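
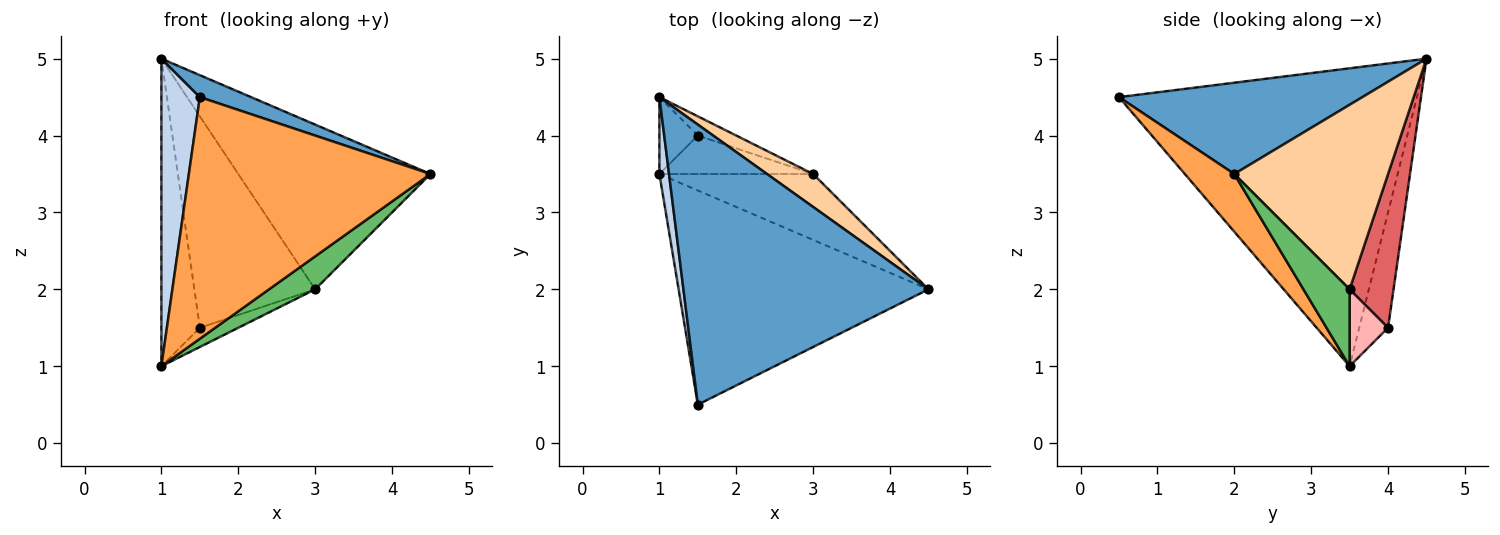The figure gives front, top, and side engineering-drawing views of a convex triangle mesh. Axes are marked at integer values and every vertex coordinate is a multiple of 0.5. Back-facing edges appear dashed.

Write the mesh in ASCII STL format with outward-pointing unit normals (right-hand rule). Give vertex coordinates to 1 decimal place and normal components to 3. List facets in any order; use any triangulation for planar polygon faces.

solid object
 facet normal 0.348 -0.073 0.935
  outer loop
   vertex 1.5 0.5 4.5
   vertex 4.5 2.0 3.5
   vertex 1.0 4.5 5.0
  endloop
 endfacet
 facet normal -0.991 -0.128 0.032
  outer loop
   vertex 1.0 3.5 1.0
   vertex 1.5 0.5 4.5
   vertex 1.0 4.5 5.0
  endloop
 endfacet
 facet normal 0.151 -0.740 -0.656
  outer loop
   vertex 1.0 3.5 1.0
   vertex 4.5 2.0 3.5
   vertex 1.5 0.5 4.5
  endloop
 endfacet
 facet normal 0.617 0.772 0.154
  outer loop
   vertex 3.0 3.5 2.0
   vertex 1.0 4.5 5.0
   vertex 4.5 2.0 3.5
  endloop
 endfacet
 facet normal 0.408 -0.408 -0.816
  outer loop
   vertex 3.0 3.5 2.0
   vertex 4.5 2.0 3.5
   vertex 1.0 3.5 1.0
  endloop
 endfacet
 facet normal -0.588 0.784 -0.196
  outer loop
   vertex 1.5 4.0 1.5
   vertex 1.0 3.5 1.0
   vertex 1.0 4.5 5.0
  endloop
 endfacet
 facet normal 0.341 0.936 -0.085
  outer loop
   vertex 1.5 4.0 1.5
   vertex 1.0 4.5 5.0
   vertex 3.0 3.5 2.0
  endloop
 endfacet
 facet normal 0.408 0.408 -0.816
  outer loop
   vertex 1.5 4.0 1.5
   vertex 3.0 3.5 2.0
   vertex 1.0 3.5 1.0
  endloop
 endfacet
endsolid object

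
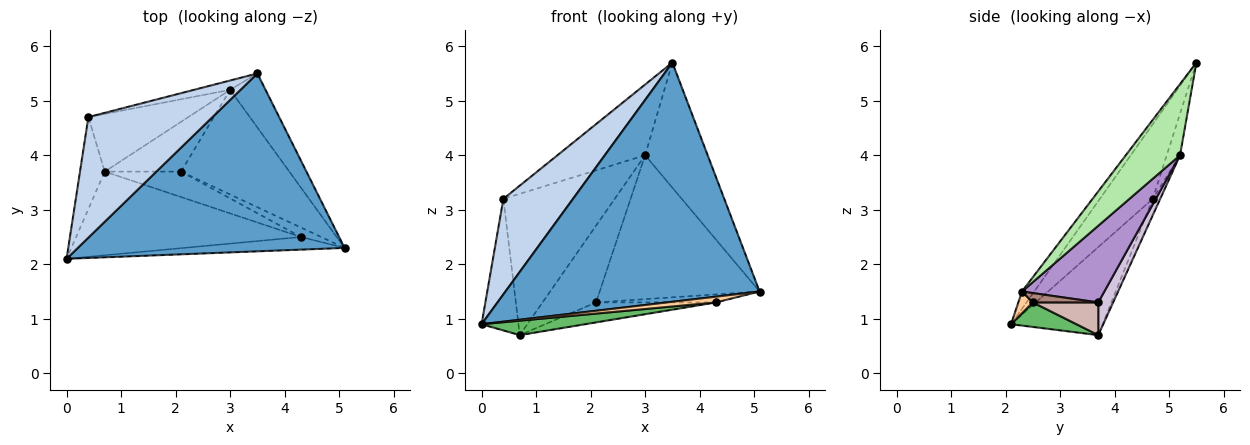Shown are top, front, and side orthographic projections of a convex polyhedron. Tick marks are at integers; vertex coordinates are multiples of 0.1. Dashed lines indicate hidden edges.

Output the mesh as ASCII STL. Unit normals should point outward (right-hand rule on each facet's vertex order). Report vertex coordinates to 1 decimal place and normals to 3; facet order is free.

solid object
 facet normal -0.039 -0.802 0.596
  outer loop
   vertex 3.5 5.5 5.7
   vertex 0.0 2.1 0.9
   vertex 5.1 2.3 1.5
  endloop
 endfacet
 facet normal -0.427 -0.561 0.709
  outer loop
   vertex 0.4 4.7 3.2
   vertex 0.0 2.1 0.9
   vertex 3.5 5.5 5.7
  endloop
 endfacet
 facet normal -0.898 0.361 -0.252
  outer loop
   vertex 0.4 4.7 3.2
   vertex 0.7 3.7 0.7
   vertex 0.0 2.1 0.9
  endloop
 endfacet
 facet normal 0.122 -0.413 -0.902
  outer loop
   vertex 4.3 2.5 1.3
   vertex 5.1 2.3 1.5
   vertex 0.0 2.1 0.9
  endloop
 endfacet
 facet normal 0.107 -0.169 -0.980
  outer loop
   vertex 4.3 2.5 1.3
   vertex 0.0 2.1 0.9
   vertex 0.7 3.7 0.7
  endloop
 endfacet
 facet normal 0.623 0.718 -0.310
  outer loop
   vertex 3.0 5.2 4.0
   vertex 3.5 5.5 5.7
   vertex 5.1 2.3 1.5
  endloop
 endfacet
 facet normal -0.149 0.980 -0.129
  outer loop
   vertex 3.0 5.2 4.0
   vertex 0.4 4.7 3.2
   vertex 3.5 5.5 5.7
  endloop
 endfacet
 facet normal -0.062 0.924 -0.377
  outer loop
   vertex 3.0 5.2 4.0
   vertex 0.7 3.7 0.7
   vertex 0.4 4.7 3.2
  endloop
 endfacet
 facet normal 0.385 0.747 -0.543
  outer loop
   vertex 2.1 3.7 1.3
   vertex 3.0 5.2 4.0
   vertex 5.1 2.3 1.5
  endloop
 endfacet
 facet normal 0.227 0.817 -0.530
  outer loop
   vertex 2.1 3.7 1.3
   vertex 0.7 3.7 0.7
   vertex 3.0 5.2 4.0
  endloop
 endfacet
 facet normal 0.332 0.609 -0.720
  outer loop
   vertex 2.1 3.7 1.3
   vertex 5.1 2.3 1.5
   vertex 4.3 2.5 1.3
  endloop
 endfacet
 facet normal 0.319 0.585 -0.745
  outer loop
   vertex 2.1 3.7 1.3
   vertex 4.3 2.5 1.3
   vertex 0.7 3.7 0.7
  endloop
 endfacet
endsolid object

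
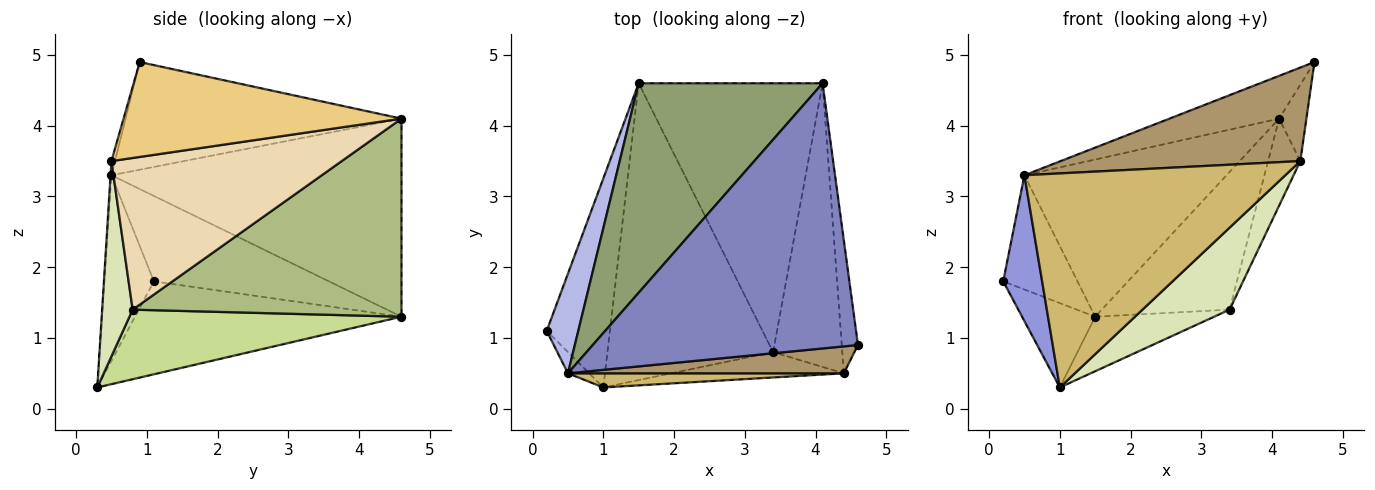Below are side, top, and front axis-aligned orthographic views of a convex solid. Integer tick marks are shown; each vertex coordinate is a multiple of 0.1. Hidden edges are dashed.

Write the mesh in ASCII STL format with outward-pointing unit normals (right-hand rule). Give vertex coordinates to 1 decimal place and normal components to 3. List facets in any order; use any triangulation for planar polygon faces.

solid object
 facet normal -0.807 0.221 -0.548
  outer loop
   vertex 1.5 4.6 1.3
   vertex 1.0 0.3 0.3
   vertex 0.2 1.1 1.8
  endloop
 endfacet
 facet normal -0.372 0.148 0.916
  outer loop
   vertex 0.5 0.5 3.3
   vertex 4.6 0.9 4.9
   vertex 4.1 4.6 4.1
  endloop
 endfacet
 facet normal -0.783 -0.615 -0.090
  outer loop
   vertex 0.5 0.5 3.3
   vertex 0.2 1.1 1.8
   vertex 1.0 0.3 0.3
  endloop
 endfacet
 facet normal -0.871 0.370 0.322
  outer loop
   vertex 0.5 0.5 3.3
   vertex 1.5 4.6 1.3
   vertex 0.2 1.1 1.8
  endloop
 endfacet
 facet normal -0.653 0.455 0.606
  outer loop
   vertex 0.5 0.5 3.3
   vertex 4.1 4.6 4.1
   vertex 1.5 4.6 1.3
  endloop
 endfacet
 facet normal 0.692 0.329 -0.643
  outer loop
   vertex 3.4 0.8 1.4
   vertex 1.5 4.6 1.3
   vertex 4.1 4.6 4.1
  endloop
 endfacet
 facet normal 0.382 0.167 -0.909
  outer loop
   vertex 3.4 0.8 1.4
   vertex 1.0 0.3 0.3
   vertex 1.5 4.6 1.3
  endloop
 endfacet
 facet normal 0.317 -0.906 -0.281
  outer loop
   vertex 4.4 0.5 3.5
   vertex 1.0 0.3 0.3
   vertex 3.4 0.8 1.4
  endloop
 endfacet
 facet normal -0.014 -0.961 0.277
  outer loop
   vertex 4.4 0.5 3.5
   vertex 4.6 0.9 4.9
   vertex 0.5 0.5 3.3
  endloop
 endfacet
 facet normal -0.003 -0.998 0.066
  outer loop
   vertex 4.4 0.5 3.5
   vertex 0.5 0.5 3.3
   vertex 1.0 0.3 0.3
  endloop
 endfacet
 facet normal 0.981 0.096 -0.168
  outer loop
   vertex 4.4 0.5 3.5
   vertex 4.1 4.6 4.1
   vertex 4.6 0.9 4.9
  endloop
 endfacet
 facet normal 0.903 0.126 -0.412
  outer loop
   vertex 4.4 0.5 3.5
   vertex 3.4 0.8 1.4
   vertex 4.1 4.6 4.1
  endloop
 endfacet
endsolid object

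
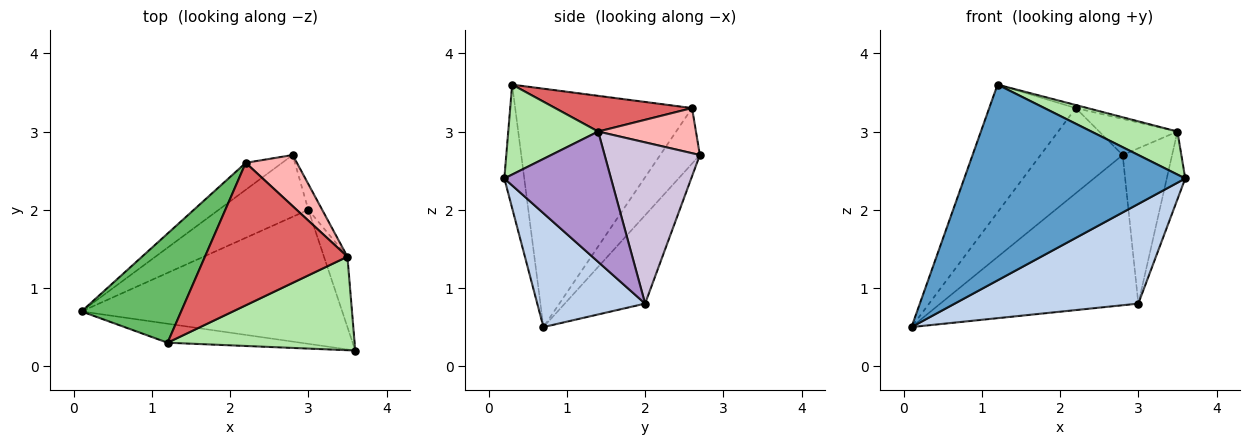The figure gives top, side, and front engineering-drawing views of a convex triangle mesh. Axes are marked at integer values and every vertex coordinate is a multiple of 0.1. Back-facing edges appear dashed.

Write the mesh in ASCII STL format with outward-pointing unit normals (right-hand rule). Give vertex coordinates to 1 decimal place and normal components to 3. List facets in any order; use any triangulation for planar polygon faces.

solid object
 facet normal -0.089 -0.991 -0.096
  outer loop
   vertex 1.2 0.3 3.6
   vertex 0.1 0.7 0.5
   vertex 3.6 0.2 2.4
  endloop
 endfacet
 facet normal 0.331 -0.563 -0.757
  outer loop
   vertex 3.0 2.0 0.8
   vertex 3.6 0.2 2.4
   vertex 0.1 0.7 0.5
  endloop
 endfacet
 facet normal -0.351 0.866 -0.356
  outer loop
   vertex 3.0 2.0 0.8
   vertex 0.1 0.7 0.5
   vertex 2.8 2.7 2.7
  endloop
 endfacet
 facet normal -0.418 0.866 -0.274
  outer loop
   vertex 2.2 2.6 3.3
   vertex 2.8 2.7 2.7
   vertex 0.1 0.7 0.5
  endloop
 endfacet
 facet normal -0.841 0.411 0.351
  outer loop
   vertex 2.2 2.6 3.3
   vertex 0.1 0.7 0.5
   vertex 1.2 0.3 3.6
  endloop
 endfacet
 facet normal 0.400 -0.383 0.833
  outer loop
   vertex 3.5 1.4 3.0
   vertex 1.2 0.3 3.6
   vertex 3.6 0.2 2.4
  endloop
 endfacet
 facet normal 0.243 0.021 0.970
  outer loop
   vertex 3.5 1.4 3.0
   vertex 2.2 2.6 3.3
   vertex 1.2 0.3 3.6
  endloop
 endfacet
 facet normal 0.585 0.468 0.663
  outer loop
   vertex 3.5 1.4 3.0
   vertex 2.8 2.7 2.7
   vertex 2.2 2.6 3.3
  endloop
 endfacet
 facet normal 0.970 0.168 -0.175
  outer loop
   vertex 3.5 1.4 3.0
   vertex 3.6 0.2 2.4
   vertex 3.0 2.0 0.8
  endloop
 endfacet
 facet normal 0.885 0.459 -0.076
  outer loop
   vertex 3.5 1.4 3.0
   vertex 3.0 2.0 0.8
   vertex 2.8 2.7 2.7
  endloop
 endfacet
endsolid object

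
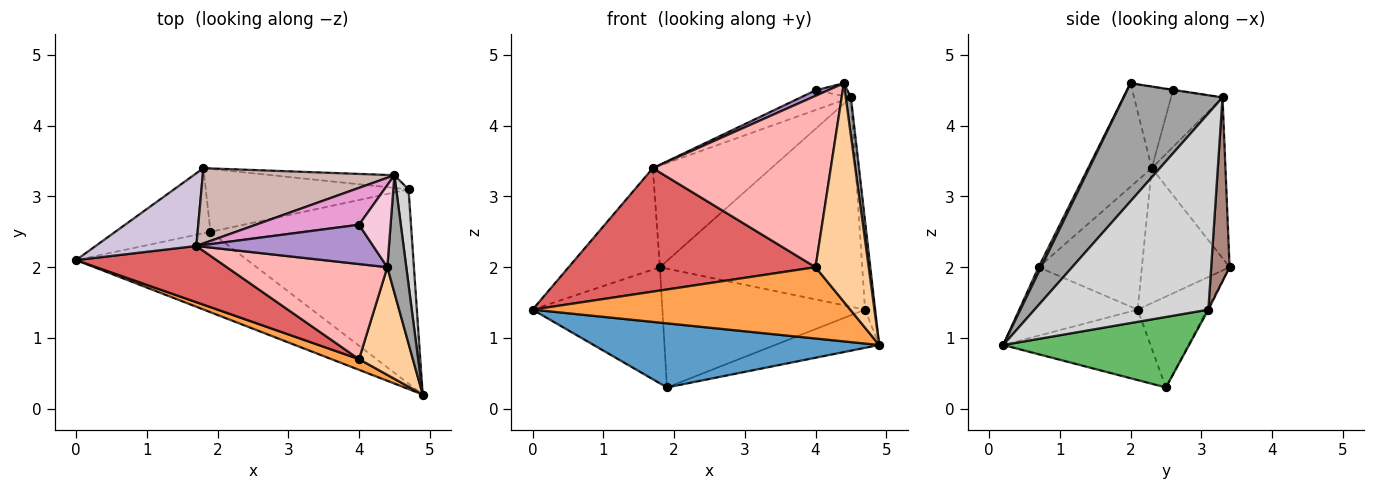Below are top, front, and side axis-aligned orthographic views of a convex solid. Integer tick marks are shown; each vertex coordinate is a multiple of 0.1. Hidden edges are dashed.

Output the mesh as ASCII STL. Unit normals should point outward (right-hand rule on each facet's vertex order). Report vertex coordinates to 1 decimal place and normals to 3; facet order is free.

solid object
 facet normal -0.306 -0.593 -0.744
  outer loop
   vertex 1.9 2.5 0.3
   vertex 4.9 0.2 0.9
   vertex 0.0 2.1 1.4
  endloop
 endfacet
 facet normal -0.423 0.790 -0.443
  outer loop
   vertex 1.9 2.5 0.3
   vertex 0.0 2.1 1.4
   vertex 1.8 3.4 2.0
  endloop
 endfacet
 facet normal -0.346 -0.928 0.139
  outer loop
   vertex 4.0 0.7 2.0
   vertex 0.0 2.1 1.4
   vertex 4.9 0.2 0.9
  endloop
 endfacet
 facet normal 0.042 -0.896 0.442
  outer loop
   vertex 4.0 0.7 2.0
   vertex 4.9 0.2 0.9
   vertex 4.4 2.0 4.6
  endloop
 endfacet
 facet normal 0.325 0.182 -0.928
  outer loop
   vertex 4.7 3.1 1.4
   vertex 4.9 0.2 0.9
   vertex 1.9 2.5 0.3
  endloop
 endfacet
 facet normal -0.005 0.884 -0.468
  outer loop
   vertex 4.7 3.1 1.4
   vertex 1.9 2.5 0.3
   vertex 1.8 3.4 2.0
  endloop
 endfacet
 facet normal -0.356 -0.850 0.387
  outer loop
   vertex 1.7 2.3 3.4
   vertex 0.0 2.1 1.4
   vertex 4.0 0.7 2.0
  endloop
 endfacet
 facet normal -0.299 -0.834 0.463
  outer loop
   vertex 1.7 2.3 3.4
   vertex 4.0 0.7 2.0
   vertex 4.4 2.0 4.6
  endloop
 endfacet
 facet normal -0.415 -0.126 0.901
  outer loop
   vertex 1.7 2.3 3.4
   vertex 4.4 2.0 4.6
   vertex 4.0 2.6 4.5
  endloop
 endfacet
 facet normal -0.616 0.640 0.459
  outer loop
   vertex 1.7 2.3 3.4
   vertex 1.8 3.4 2.0
   vertex 0.0 2.1 1.4
  endloop
 endfacet
 facet normal 0.090 0.994 -0.060
  outer loop
   vertex 4.5 3.3 4.4
   vertex 4.7 3.1 1.4
   vertex 1.8 3.4 2.0
  endloop
 endfacet
 facet normal -0.447 0.719 0.533
  outer loop
   vertex 4.5 3.3 4.4
   vertex 1.8 3.4 2.0
   vertex 1.7 2.3 3.4
  endloop
 endfacet
 facet normal -0.435 0.424 0.794
  outer loop
   vertex 4.5 3.3 4.4
   vertex 1.7 2.3 3.4
   vertex 4.0 2.6 4.5
  endloop
 endfacet
 facet normal -0.017 0.153 0.988
  outer loop
   vertex 4.5 3.3 4.4
   vertex 4.0 2.6 4.5
   vertex 4.4 2.0 4.6
  endloop
 endfacet
 facet normal 0.986 -0.051 0.158
  outer loop
   vertex 4.5 3.3 4.4
   vertex 4.4 2.0 4.6
   vertex 4.9 0.2 0.9
  endloop
 endfacet
 facet normal 0.996 0.058 0.063
  outer loop
   vertex 4.5 3.3 4.4
   vertex 4.9 0.2 0.9
   vertex 4.7 3.1 1.4
  endloop
 endfacet
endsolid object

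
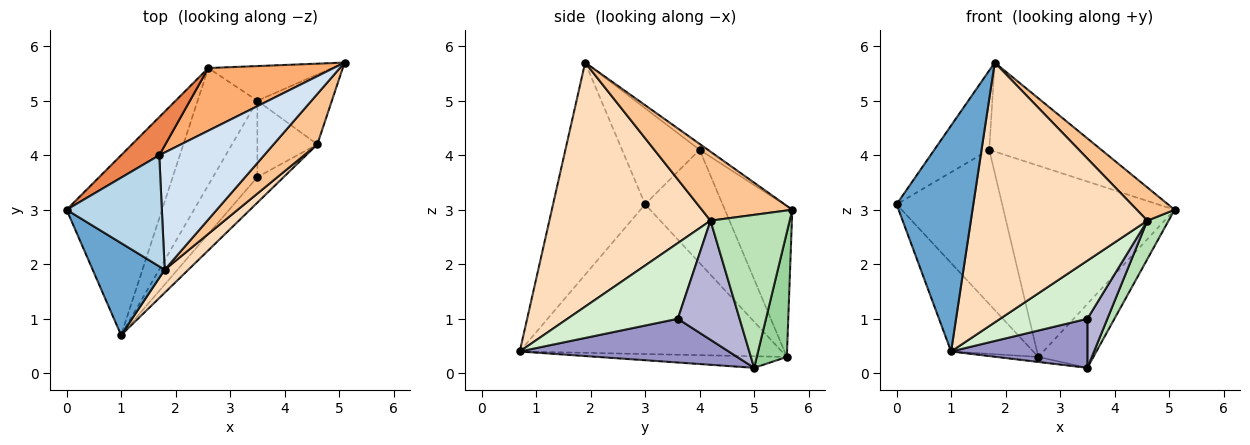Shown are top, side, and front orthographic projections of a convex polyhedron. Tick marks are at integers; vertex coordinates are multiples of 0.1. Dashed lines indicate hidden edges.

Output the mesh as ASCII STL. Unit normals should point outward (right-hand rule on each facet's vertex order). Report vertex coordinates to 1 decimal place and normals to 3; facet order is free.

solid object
 facet normal -0.743 -0.620 0.252
  outer loop
   vertex 1.8 1.9 5.7
   vertex 0.0 3.0 3.1
   vertex 1.0 0.7 0.4
  endloop
 endfacet
 facet normal -0.815 0.256 -0.520
  outer loop
   vertex 2.6 5.6 0.3
   vertex 1.0 0.7 0.4
   vertex 0.0 3.0 3.1
  endloop
 endfacet
 facet normal -0.634 0.449 0.629
  outer loop
   vertex 1.7 4.0 4.1
   vertex 0.0 3.0 3.1
   vertex 1.8 1.9 5.7
  endloop
 endfacet
 facet normal -0.045 0.604 0.796
  outer loop
   vertex 1.7 4.0 4.1
   vertex 1.8 1.9 5.7
   vertex 5.1 5.7 3.0
  endloop
 endfacet
 facet normal -0.580 0.791 0.196
  outer loop
   vertex 1.7 4.0 4.1
   vertex 2.6 5.6 0.3
   vertex 0.0 3.0 3.1
  endloop
 endfacet
 facet normal -0.351 0.890 0.292
  outer loop
   vertex 1.7 4.0 4.1
   vertex 5.1 5.7 3.0
   vertex 2.6 5.6 0.3
  endloop
 endfacet
 facet normal 0.796 -0.333 0.505
  outer loop
   vertex 4.6 4.2 2.8
   vertex 5.1 5.7 3.0
   vertex 1.8 1.9 5.7
  endloop
 endfacet
 facet normal 0.673 -0.737 0.065
  outer loop
   vertex 4.6 4.2 2.8
   vertex 1.8 1.9 5.7
   vertex 1.0 0.7 0.4
  endloop
 endfacet
 facet normal -0.190 0.042 -0.981
  outer loop
   vertex 3.5 5.0 0.1
   vertex 1.0 0.7 0.4
   vertex 2.6 5.6 0.3
  endloop
 endfacet
 facet normal 0.433 0.792 -0.430
  outer loop
   vertex 3.5 5.0 0.1
   vertex 2.6 5.6 0.3
   vertex 5.1 5.7 3.0
  endloop
 endfacet
 facet normal 0.874 -0.235 -0.426
  outer loop
   vertex 3.5 5.0 0.1
   vertex 5.1 5.7 3.0
   vertex 4.6 4.2 2.8
  endloop
 endfacet
 facet normal 0.757 -0.598 -0.263
  outer loop
   vertex 3.5 3.6 1.0
   vertex 4.6 4.2 2.8
   vertex 1.0 0.7 0.4
  endloop
 endfacet
 facet normal 0.638 -0.416 -0.648
  outer loop
   vertex 3.5 3.6 1.0
   vertex 1.0 0.7 0.4
   vertex 3.5 5.0 0.1
  endloop
 endfacet
 facet normal 0.858 -0.278 -0.432
  outer loop
   vertex 3.5 3.6 1.0
   vertex 3.5 5.0 0.1
   vertex 4.6 4.2 2.8
  endloop
 endfacet
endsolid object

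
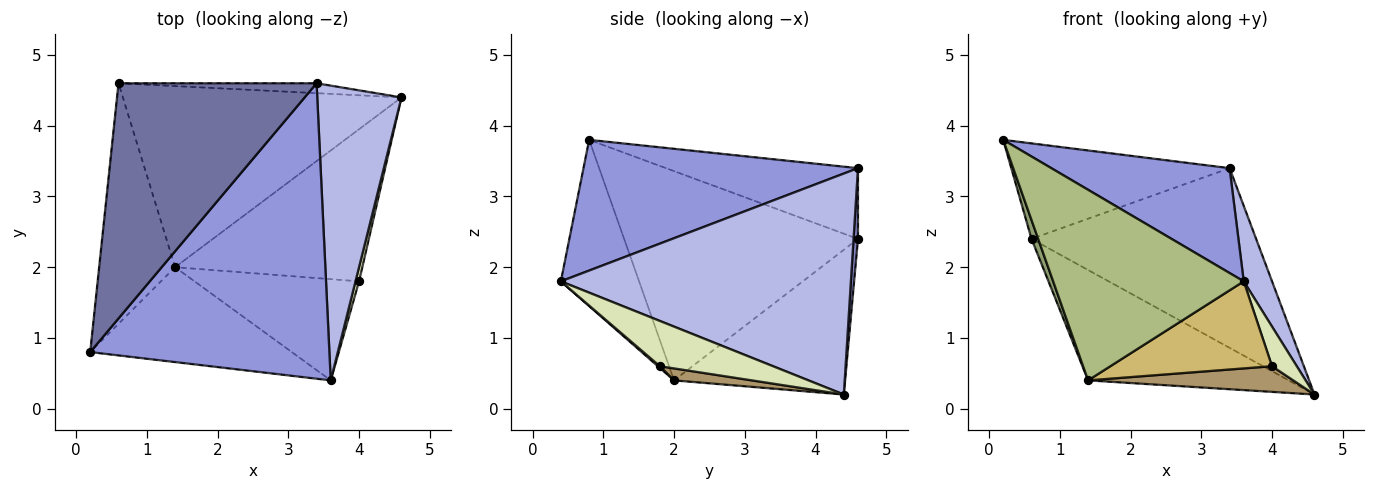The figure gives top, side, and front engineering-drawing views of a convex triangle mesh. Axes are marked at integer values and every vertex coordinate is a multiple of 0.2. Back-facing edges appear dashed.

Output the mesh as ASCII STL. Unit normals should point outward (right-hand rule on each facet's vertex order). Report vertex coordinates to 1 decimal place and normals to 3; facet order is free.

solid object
 facet normal -0.314 0.357 0.880
  outer loop
   vertex 3.4 4.6 3.4
   vertex 0.6 4.6 2.4
   vertex 0.2 0.8 3.8
  endloop
 endfacet
 facet normal 0.020 0.998 -0.055
  outer loop
   vertex 3.4 4.6 3.4
   vertex 4.6 4.4 0.2
   vertex 0.6 4.6 2.4
  endloop
 endfacet
 facet normal 0.458 -0.297 0.838
  outer loop
   vertex 3.4 4.6 3.4
   vertex 0.2 0.8 3.8
   vertex 3.6 0.4 1.8
  endloop
 endfacet
 facet normal 0.931 -0.091 0.355
  outer loop
   vertex 3.4 4.6 3.4
   vertex 3.6 0.4 1.8
   vertex 4.6 4.4 0.2
  endloop
 endfacet
 facet normal -0.940 -0.027 -0.341
  outer loop
   vertex 1.4 2.0 0.4
   vertex 0.2 0.8 3.8
   vertex 0.6 4.6 2.4
  endloop
 endfacet
 facet normal -0.345 -0.840 -0.418
  outer loop
   vertex 1.4 2.0 0.4
   vertex 3.6 0.4 1.8
   vertex 0.2 0.8 3.8
  endloop
 endfacet
 facet normal -0.406 0.476 -0.781
  outer loop
   vertex 1.4 2.0 0.4
   vertex 0.6 4.6 2.4
   vertex 4.6 4.4 0.2
  endloop
 endfacet
 facet normal 0.974 -0.213 0.076
  outer loop
   vertex 4.0 1.8 0.6
   vertex 4.6 4.4 0.2
   vertex 3.6 0.4 1.8
  endloop
 endfacet
 facet normal 0.063 -0.166 -0.984
  outer loop
   vertex 4.0 1.8 0.6
   vertex 1.4 2.0 0.4
   vertex 4.6 4.4 0.2
  endloop
 endfacet
 facet normal 0.008 -0.652 -0.758
  outer loop
   vertex 4.0 1.8 0.6
   vertex 3.6 0.4 1.8
   vertex 1.4 2.0 0.4
  endloop
 endfacet
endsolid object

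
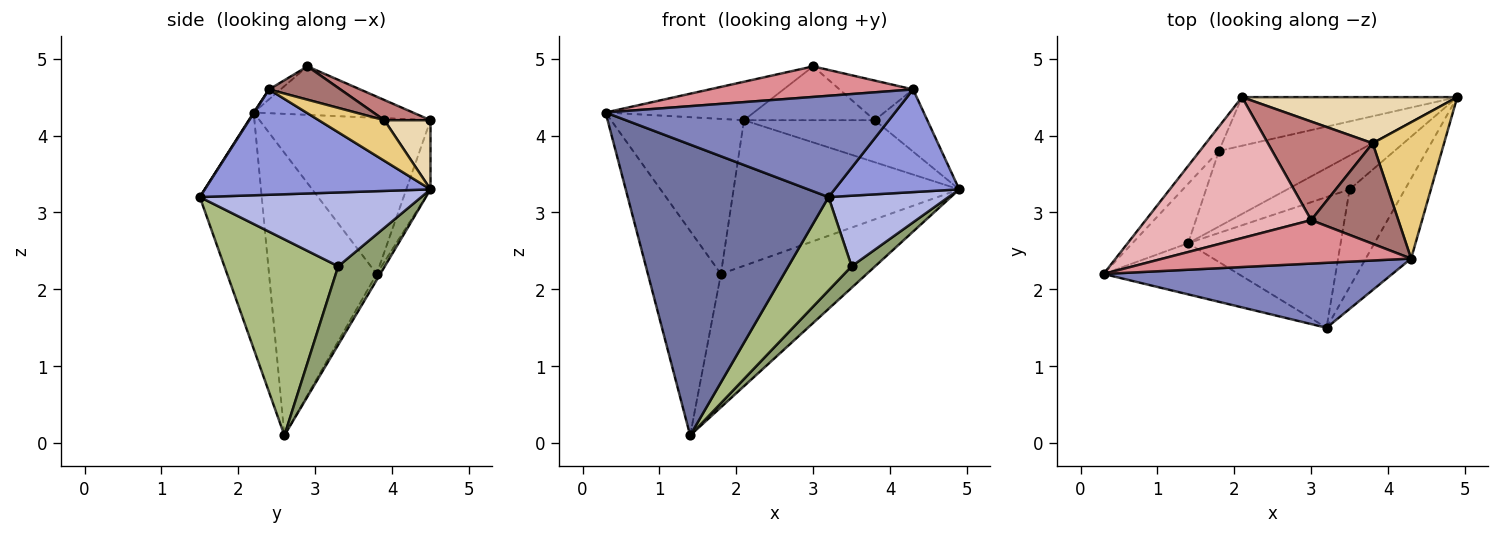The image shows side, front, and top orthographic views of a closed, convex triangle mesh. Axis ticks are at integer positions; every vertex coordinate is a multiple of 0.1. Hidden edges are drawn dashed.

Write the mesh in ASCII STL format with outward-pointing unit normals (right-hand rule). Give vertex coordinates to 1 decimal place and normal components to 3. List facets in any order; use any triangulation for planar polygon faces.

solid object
 facet normal -0.290 -0.942 -0.166
  outer loop
   vertex 1.4 2.6 0.1
   vertex 3.2 1.5 3.2
   vertex 0.3 2.2 4.3
  endloop
 endfacet
 facet normal 0.002 -0.842 0.540
  outer loop
   vertex 4.3 2.4 4.6
   vertex 0.3 2.2 4.3
   vertex 3.2 1.5 3.2
  endloop
 endfacet
 facet normal 0.819 -0.452 -0.353
  outer loop
   vertex 4.3 2.4 4.6
   vertex 3.2 1.5 3.2
   vertex 4.9 4.5 3.3
  endloop
 endfacet
 facet normal 0.734 -0.398 -0.551
  outer loop
   vertex 3.5 3.3 2.3
   vertex 4.9 4.5 3.3
   vertex 3.2 1.5 3.2
  endloop
 endfacet
 facet normal 0.728 -0.368 -0.578
  outer loop
   vertex 3.5 3.3 2.3
   vertex 1.4 2.6 0.1
   vertex 4.9 4.5 3.3
  endloop
 endfacet
 facet normal 0.723 -0.402 -0.562
  outer loop
   vertex 3.5 3.3 2.3
   vertex 3.2 1.5 3.2
   vertex 1.4 2.6 0.1
  endloop
 endfacet
 facet normal -0.021 0.870 -0.493
  outer loop
   vertex 1.8 3.8 2.2
   vertex 4.9 4.5 3.3
   vertex 1.4 2.6 0.1
  endloop
 endfacet
 facet normal -0.101 0.944 -0.315
  outer loop
   vertex 1.8 3.8 2.2
   vertex 2.1 4.5 4.2
   vertex 4.9 4.5 3.3
  endloop
 endfacet
 facet normal -0.817 0.554 -0.161
  outer loop
   vertex 1.8 3.8 2.2
   vertex 1.4 2.6 0.1
   vertex 0.3 2.2 4.3
  endloop
 endfacet
 facet normal -0.786 0.611 -0.096
  outer loop
   vertex 1.8 3.8 2.2
   vertex 0.3 2.2 4.3
   vertex 2.1 4.5 4.2
  endloop
 endfacet
 facet normal 0.460 0.369 0.808
  outer loop
   vertex 3.8 3.9 4.2
   vertex 4.3 2.4 4.6
   vertex 4.9 4.5 3.3
  endloop
 endfacet
 facet normal 0.231 0.655 0.719
  outer loop
   vertex 3.8 3.9 4.2
   vertex 4.9 4.5 3.3
   vertex 2.1 4.5 4.2
  endloop
 endfacet
 facet normal 0.335 0.345 0.877
  outer loop
   vertex 3.0 2.9 4.9
   vertex 4.3 2.4 4.6
   vertex 3.8 3.9 4.2
  endloop
 endfacet
 facet normal 0.167 0.472 0.865
  outer loop
   vertex 3.0 2.9 4.9
   vertex 3.8 3.9 4.2
   vertex 2.1 4.5 4.2
  endloop
 endfacet
 facet normal -0.033 -0.575 0.817
  outer loop
   vertex 3.0 2.9 4.9
   vertex 0.3 2.2 4.3
   vertex 4.3 2.4 4.6
  endloop
 endfacet
 facet normal -0.272 0.253 0.928
  outer loop
   vertex 3.0 2.9 4.9
   vertex 2.1 4.5 4.2
   vertex 0.3 2.2 4.3
  endloop
 endfacet
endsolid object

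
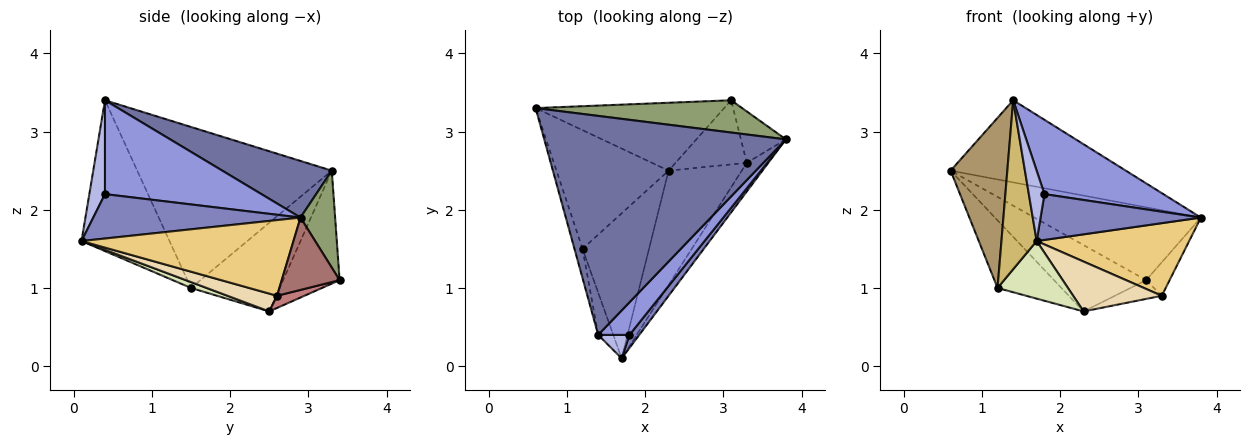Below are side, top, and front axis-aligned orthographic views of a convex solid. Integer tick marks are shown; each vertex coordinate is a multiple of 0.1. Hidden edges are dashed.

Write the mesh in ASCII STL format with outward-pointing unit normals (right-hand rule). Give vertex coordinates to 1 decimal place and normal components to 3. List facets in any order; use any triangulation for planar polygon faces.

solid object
 facet normal 0.214 0.343 0.915
  outer loop
   vertex 1.4 0.4 3.4
   vertex 3.8 2.9 1.9
   vertex 0.6 3.3 2.5
  endloop
 endfacet
 facet normal 0.779 -0.603 0.172
  outer loop
   vertex 1.8 0.4 2.2
   vertex 1.7 0.1 1.6
   vertex 3.8 2.9 1.9
  endloop
 endfacet
 facet normal 0.770 -0.585 0.257
  outer loop
   vertex 1.8 0.4 2.2
   vertex 3.8 2.9 1.9
   vertex 1.4 0.4 3.4
  endloop
 endfacet
 facet normal 0.688 -0.688 0.229
  outer loop
   vertex 1.8 0.4 2.2
   vertex 1.4 0.4 3.4
   vertex 1.7 0.1 1.6
  endloop
 endfacet
 facet normal 0.187 0.898 0.398
  outer loop
   vertex 3.1 3.4 1.1
   vertex 0.6 3.3 2.5
   vertex 3.8 2.9 1.9
  endloop
 endfacet
 facet normal -0.394 0.642 -0.657
  outer loop
   vertex 3.1 3.4 1.1
   vertex 2.3 2.5 0.7
   vertex 0.6 3.3 2.5
  endloop
 endfacet
 facet normal -0.566 0.408 -0.716
  outer loop
   vertex 1.2 1.5 1.0
   vertex 0.6 3.3 2.5
   vertex 2.3 2.5 0.7
  endloop
 endfacet
 facet normal 0.082 -0.368 -0.926
  outer loop
   vertex 1.2 1.5 1.0
   vertex 2.3 2.5 0.7
   vertex 1.7 0.1 1.6
  endloop
 endfacet
 facet normal -0.959 -0.279 -0.048
  outer loop
   vertex 1.2 1.5 1.0
   vertex 1.4 0.4 3.4
   vertex 0.6 3.3 2.5
  endloop
 endfacet
 facet normal -0.925 -0.370 -0.092
  outer loop
   vertex 1.2 1.5 1.0
   vertex 1.7 0.1 1.6
   vertex 1.4 0.4 3.4
  endloop
 endfacet
 facet normal 0.791 -0.569 -0.225
  outer loop
   vertex 3.3 2.6 0.9
   vertex 3.8 2.9 1.9
   vertex 1.7 0.1 1.6
  endloop
 endfacet
 facet normal 0.218 -0.390 -0.895
  outer loop
   vertex 3.3 2.6 0.9
   vertex 1.7 0.1 1.6
   vertex 2.3 2.5 0.7
  endloop
 endfacet
 facet normal 0.803 0.326 -0.499
  outer loop
   vertex 3.3 2.6 0.9
   vertex 3.1 3.4 1.1
   vertex 3.8 2.9 1.9
  endloop
 endfacet
 facet normal 0.162 0.277 -0.947
  outer loop
   vertex 3.3 2.6 0.9
   vertex 2.3 2.5 0.7
   vertex 3.1 3.4 1.1
  endloop
 endfacet
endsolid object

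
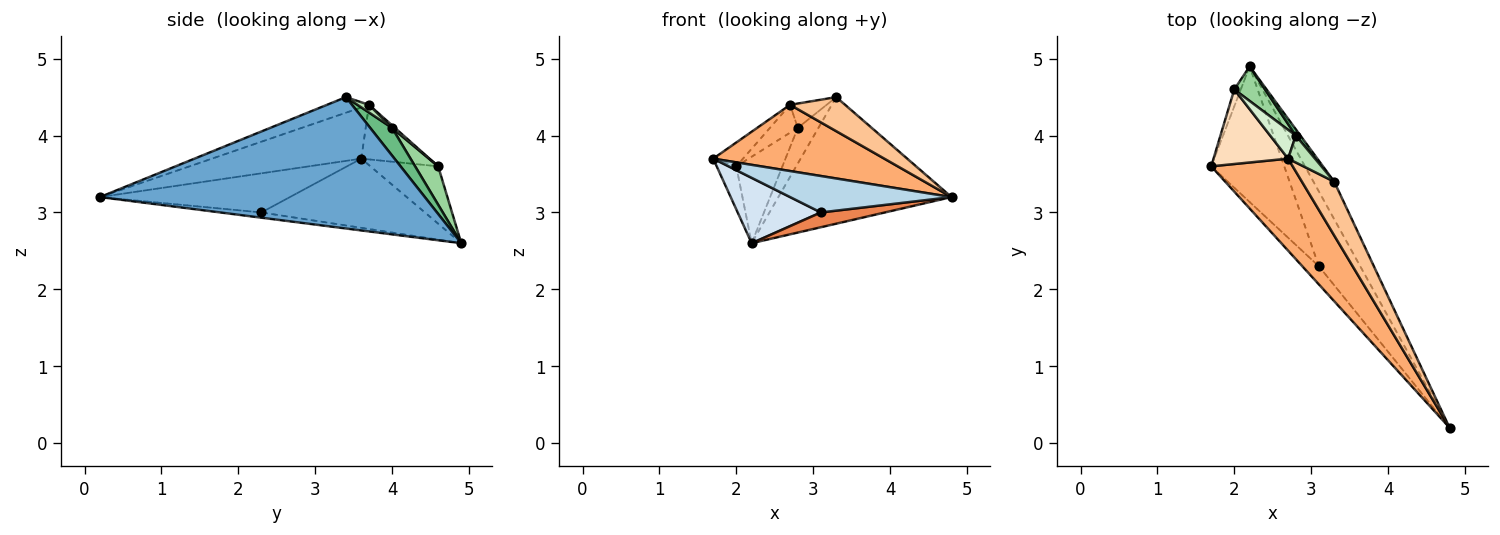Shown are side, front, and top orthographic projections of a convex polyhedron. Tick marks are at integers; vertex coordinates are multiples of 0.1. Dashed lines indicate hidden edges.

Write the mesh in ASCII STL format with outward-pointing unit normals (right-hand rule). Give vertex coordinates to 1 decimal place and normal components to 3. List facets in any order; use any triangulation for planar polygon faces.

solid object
 facet normal 0.874 0.466 -0.138
  outer loop
   vertex 3.3 3.4 4.5
   vertex 4.8 0.2 3.2
   vertex 2.2 4.9 2.6
  endloop
 endfacet
 facet normal -0.955 0.276 -0.108
  outer loop
   vertex 2.0 4.6 3.6
   vertex 2.2 4.9 2.6
   vertex 1.7 3.6 3.7
  endloop
 endfacet
 facet normal -0.725 -0.616 -0.306
  outer loop
   vertex 3.1 2.3 3.0
   vertex 4.8 0.2 3.2
   vertex 1.7 3.6 3.7
  endloop
 endfacet
 facet normal -0.649 -0.330 -0.685
  outer loop
   vertex 3.1 2.3 3.0
   vertex 1.7 3.6 3.7
   vertex 2.2 4.9 2.6
  endloop
 endfacet
 facet normal -0.123 -0.192 -0.974
  outer loop
   vertex 3.1 2.3 3.0
   vertex 2.2 4.9 2.6
   vertex 4.8 0.2 3.2
  endloop
 endfacet
 facet normal -0.454 -0.520 0.723
  outer loop
   vertex 2.7 3.7 4.4
   vertex 1.7 3.6 3.7
   vertex 4.8 0.2 3.2
  endloop
 endfacet
 facet normal -0.378 -0.495 0.782
  outer loop
   vertex 2.7 3.7 4.4
   vertex 4.8 0.2 3.2
   vertex 3.3 3.4 4.5
  endloop
 endfacet
 facet normal -0.572 0.250 0.781
  outer loop
   vertex 2.7 3.7 4.4
   vertex 2.0 4.6 3.6
   vertex 1.7 3.6 3.7
  endloop
 endfacet
 facet normal 0.722 0.682 0.120
  outer loop
   vertex 2.8 4.0 4.1
   vertex 3.3 3.4 4.5
   vertex 2.2 4.9 2.6
  endloop
 endfacet
 facet normal 0.421 0.842 0.337
  outer loop
   vertex 2.8 4.0 4.1
   vertex 2.2 4.9 2.6
   vertex 2.0 4.6 3.6
  endloop
 endfacet
 facet normal 0.207 0.656 0.725
  outer loop
   vertex 2.8 4.0 4.1
   vertex 2.7 3.7 4.4
   vertex 3.3 3.4 4.5
  endloop
 endfacet
 facet normal 0.072 0.693 0.717
  outer loop
   vertex 2.8 4.0 4.1
   vertex 2.0 4.6 3.6
   vertex 2.7 3.7 4.4
  endloop
 endfacet
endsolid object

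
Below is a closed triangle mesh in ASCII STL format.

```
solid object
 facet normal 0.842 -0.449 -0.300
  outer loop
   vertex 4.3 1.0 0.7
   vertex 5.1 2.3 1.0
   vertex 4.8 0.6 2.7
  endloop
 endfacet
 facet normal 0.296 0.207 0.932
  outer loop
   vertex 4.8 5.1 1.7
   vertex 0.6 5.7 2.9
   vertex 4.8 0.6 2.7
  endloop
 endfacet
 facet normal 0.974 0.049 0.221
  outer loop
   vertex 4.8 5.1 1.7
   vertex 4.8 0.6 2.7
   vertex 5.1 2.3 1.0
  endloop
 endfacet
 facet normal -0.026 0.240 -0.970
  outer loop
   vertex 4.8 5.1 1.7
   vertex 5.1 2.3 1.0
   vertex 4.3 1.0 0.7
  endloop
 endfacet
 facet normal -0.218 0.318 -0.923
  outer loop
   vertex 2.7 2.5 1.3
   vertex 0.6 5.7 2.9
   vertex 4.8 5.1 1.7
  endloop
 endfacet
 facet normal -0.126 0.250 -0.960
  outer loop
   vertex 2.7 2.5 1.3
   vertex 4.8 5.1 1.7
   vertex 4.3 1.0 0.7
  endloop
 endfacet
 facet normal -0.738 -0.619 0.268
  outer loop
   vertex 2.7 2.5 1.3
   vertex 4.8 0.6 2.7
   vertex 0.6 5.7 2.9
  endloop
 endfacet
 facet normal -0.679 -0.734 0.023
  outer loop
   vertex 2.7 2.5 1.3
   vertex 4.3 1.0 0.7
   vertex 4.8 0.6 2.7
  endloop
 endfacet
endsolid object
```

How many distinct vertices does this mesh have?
6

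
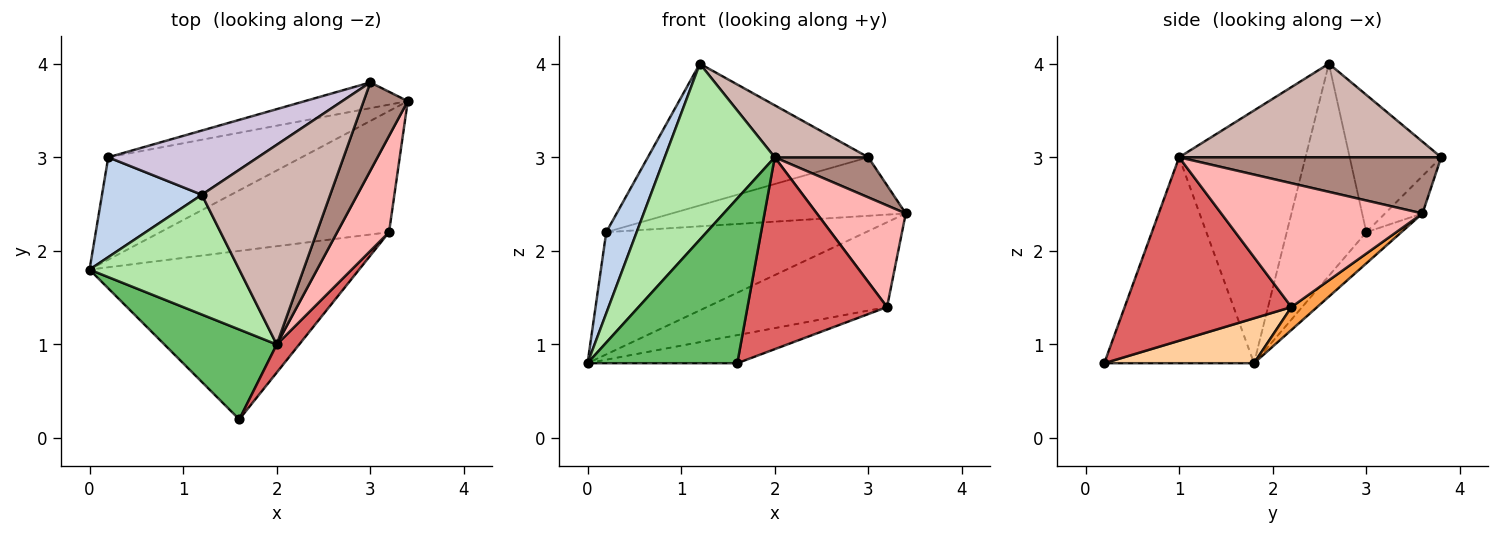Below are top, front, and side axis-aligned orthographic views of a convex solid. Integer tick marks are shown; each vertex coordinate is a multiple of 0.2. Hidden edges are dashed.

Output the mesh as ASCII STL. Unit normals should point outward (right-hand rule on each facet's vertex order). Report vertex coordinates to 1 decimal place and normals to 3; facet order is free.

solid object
 facet normal -0.103 0.762 -0.639
  outer loop
   vertex 0.2 3.0 2.2
   vertex 3.4 3.6 2.4
   vertex 0.0 1.8 0.8
  endloop
 endfacet
 facet normal -0.855 -0.327 0.402
  outer loop
   vertex 0.2 3.0 2.2
   vertex 0.0 1.8 0.8
   vertex 1.2 2.6 4.0
  endloop
 endfacet
 facet normal 0.082 0.572 -0.816
  outer loop
   vertex 3.2 2.2 1.4
   vertex 0.0 1.8 0.8
   vertex 3.4 3.6 2.4
  endloop
 endfacet
 facet normal 0.162 0.162 -0.973
  outer loop
   vertex 3.2 2.2 1.4
   vertex 1.6 0.2 0.8
   vertex 0.0 1.8 0.8
  endloop
 endfacet
 facet normal -0.660 -0.660 0.360
  outer loop
   vertex 2.0 1.0 3.0
   vertex 0.0 1.8 0.8
   vertex 1.6 0.2 0.8
  endloop
 endfacet
 facet normal -0.689 -0.599 0.408
  outer loop
   vertex 2.0 1.0 3.0
   vertex 1.2 2.6 4.0
   vertex 0.0 1.8 0.8
  endloop
 endfacet
 facet normal 0.764 -0.639 0.093
  outer loop
   vertex 2.0 1.0 3.0
   vertex 1.6 0.2 0.8
   vertex 3.2 2.2 1.4
  endloop
 endfacet
 facet normal 0.854 -0.377 0.358
  outer loop
   vertex 2.0 1.0 3.0
   vertex 3.2 2.2 1.4
   vertex 3.4 3.6 2.4
  endloop
 endfacet
 facet normal -0.145 0.906 -0.398
  outer loop
   vertex 3.0 3.8 3.0
   vertex 3.4 3.6 2.4
   vertex 0.2 3.0 2.2
  endloop
 endfacet
 facet normal -0.354 0.852 0.386
  outer loop
   vertex 3.0 3.8 3.0
   vertex 0.2 3.0 2.2
   vertex 1.2 2.6 4.0
  endloop
 endfacet
 facet normal 0.757 -0.270 0.595
  outer loop
   vertex 3.0 3.8 3.0
   vertex 2.0 1.0 3.0
   vertex 3.4 3.6 2.4
  endloop
 endfacet
 facet normal 0.577 -0.206 0.791
  outer loop
   vertex 3.0 3.8 3.0
   vertex 1.2 2.6 4.0
   vertex 2.0 1.0 3.0
  endloop
 endfacet
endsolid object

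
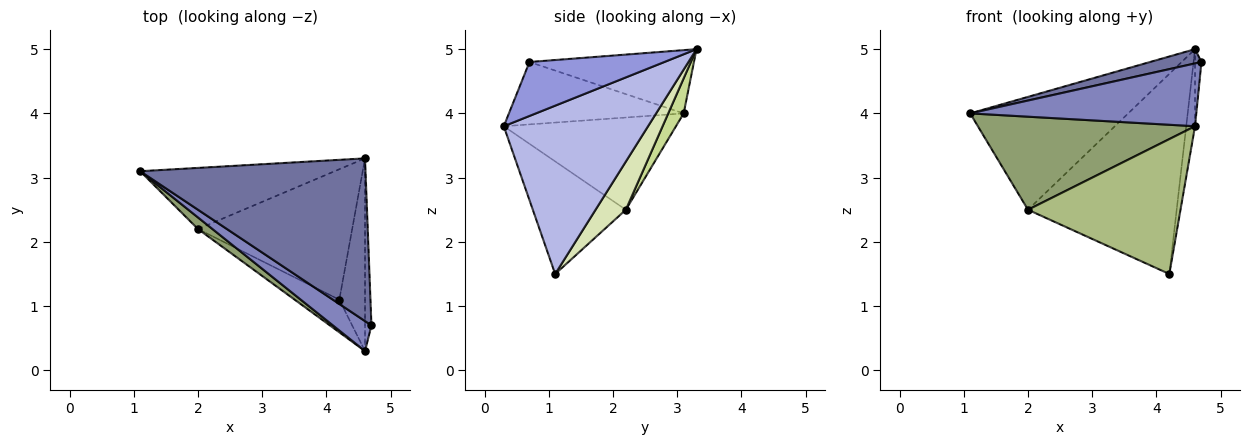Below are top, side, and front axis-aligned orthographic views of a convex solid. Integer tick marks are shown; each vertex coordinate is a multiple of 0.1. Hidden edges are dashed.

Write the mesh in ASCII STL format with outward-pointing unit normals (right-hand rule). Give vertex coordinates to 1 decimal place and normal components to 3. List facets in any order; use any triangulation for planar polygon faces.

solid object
 facet normal -0.269 -0.084 0.959
  outer loop
   vertex 4.6 3.3 5.0
   vertex 1.1 3.1 4.0
   vertex 4.7 0.7 4.8
  endloop
 endfacet
 facet normal -0.572 -0.740 0.353
  outer loop
   vertex 4.6 0.3 3.8
   vertex 4.7 0.7 4.8
   vertex 1.1 3.1 4.0
  endloop
 endfacet
 facet normal 0.992 0.047 -0.118
  outer loop
   vertex 4.6 0.3 3.8
   vertex 4.6 3.3 5.0
   vertex 4.7 0.7 4.8
  endloop
 endfacet
 facet normal 0.987 0.060 -0.151
  outer loop
   vertex 4.6 0.3 3.8
   vertex 4.2 1.1 1.5
   vertex 4.6 3.3 5.0
  endloop
 endfacet
 facet normal -0.618 -0.780 0.097
  outer loop
   vertex 2.0 2.2 2.5
   vertex 4.6 0.3 3.8
   vertex 1.1 3.1 4.0
  endloop
 endfacet
 facet normal -0.510 -0.836 -0.202
  outer loop
   vertex 2.0 2.2 2.5
   vertex 4.2 1.1 1.5
   vertex 4.6 0.3 3.8
  endloop
 endfacet
 facet normal 0.085 0.876 -0.474
  outer loop
   vertex 2.0 2.2 2.5
   vertex 1.1 3.1 4.0
   vertex 4.6 3.3 5.0
  endloop
 endfacet
 facet normal 0.168 0.826 -0.538
  outer loop
   vertex 2.0 2.2 2.5
   vertex 4.6 3.3 5.0
   vertex 4.2 1.1 1.5
  endloop
 endfacet
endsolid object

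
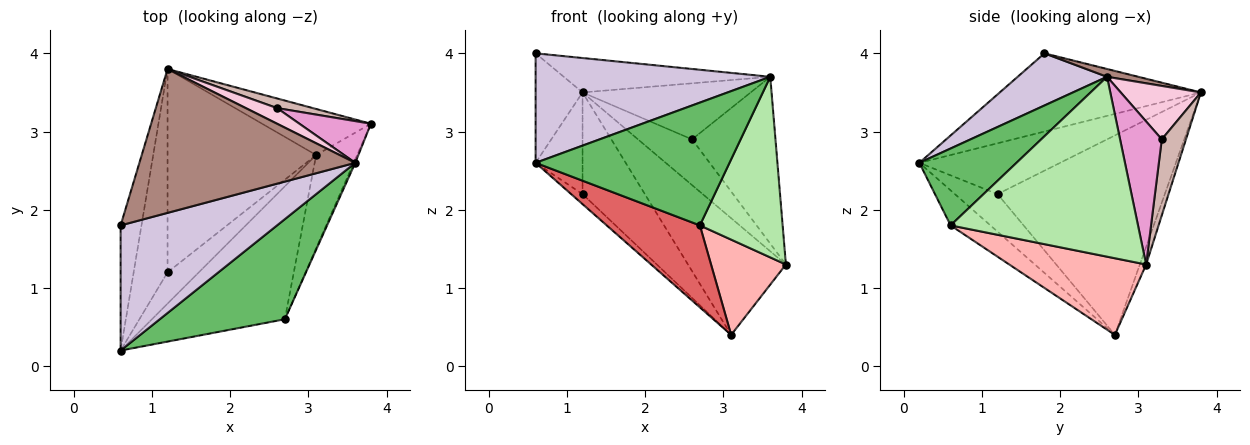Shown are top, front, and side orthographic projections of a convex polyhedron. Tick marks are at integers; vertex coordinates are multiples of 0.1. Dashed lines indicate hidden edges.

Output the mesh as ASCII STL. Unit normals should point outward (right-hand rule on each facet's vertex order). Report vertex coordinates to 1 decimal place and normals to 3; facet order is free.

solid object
 facet normal -0.060 0.929 -0.366
  outer loop
   vertex 3.1 2.7 0.4
   vertex 1.2 3.8 3.5
   vertex 3.8 3.1 1.3
  endloop
 endfacet
 facet normal -0.802 0.267 -0.535
  outer loop
   vertex 1.2 1.2 2.2
   vertex 0.6 0.2 2.6
   vertex 1.2 3.8 3.5
  endloop
 endfacet
 facet normal -0.753 0.201 -0.627
  outer loop
   vertex 1.2 1.2 2.2
   vertex 3.1 2.7 0.4
   vertex 0.6 0.2 2.6
  endloop
 endfacet
 facet normal -0.768 0.286 -0.572
  outer loop
   vertex 1.2 1.2 2.2
   vertex 1.2 3.8 3.5
   vertex 3.1 2.7 0.4
  endloop
 endfacet
 facet normal 0.362 -0.722 0.589
  outer loop
   vertex 2.7 0.6 1.8
   vertex 3.6 2.6 3.7
   vertex 0.6 0.2 2.6
  endloop
 endfacet
 facet normal 0.915 -0.404 -0.008
  outer loop
   vertex 2.7 0.6 1.8
   vertex 3.8 3.1 1.3
   vertex 3.6 2.6 3.7
  endloop
 endfacet
 facet normal -0.219 -0.512 -0.831
  outer loop
   vertex 2.7 0.6 1.8
   vertex 0.6 0.2 2.6
   vertex 3.1 2.7 0.4
  endloop
 endfacet
 facet normal 0.794 -0.434 -0.425
  outer loop
   vertex 2.7 0.6 1.8
   vertex 3.1 2.7 0.4
   vertex 3.8 3.1 1.3
  endloop
 endfacet
 facet normal -0.943 0.220 -0.251
  outer loop
   vertex 0.6 1.8 4.0
   vertex 1.2 3.8 3.5
   vertex 0.6 0.2 2.6
  endloop
 endfacet
 facet normal 0.243 -0.639 0.730
  outer loop
   vertex 0.6 1.8 4.0
   vertex 0.6 0.2 2.6
   vertex 3.6 2.6 3.7
  endloop
 endfacet
 facet normal 0.035 0.232 0.972
  outer loop
   vertex 0.6 1.8 4.0
   vertex 3.6 2.6 3.7
   vertex 1.2 3.8 3.5
  endloop
 endfacet
 facet normal 0.401 0.896 0.189
  outer loop
   vertex 2.6 3.3 2.9
   vertex 3.8 3.1 1.3
   vertex 1.2 3.8 3.5
  endloop
 endfacet
 facet normal 0.436 0.873 0.218
  outer loop
   vertex 2.6 3.3 2.9
   vertex 3.6 2.6 3.7
   vertex 3.8 3.1 1.3
  endloop
 endfacet
 facet normal 0.417 0.875 0.244
  outer loop
   vertex 2.6 3.3 2.9
   vertex 1.2 3.8 3.5
   vertex 3.6 2.6 3.7
  endloop
 endfacet
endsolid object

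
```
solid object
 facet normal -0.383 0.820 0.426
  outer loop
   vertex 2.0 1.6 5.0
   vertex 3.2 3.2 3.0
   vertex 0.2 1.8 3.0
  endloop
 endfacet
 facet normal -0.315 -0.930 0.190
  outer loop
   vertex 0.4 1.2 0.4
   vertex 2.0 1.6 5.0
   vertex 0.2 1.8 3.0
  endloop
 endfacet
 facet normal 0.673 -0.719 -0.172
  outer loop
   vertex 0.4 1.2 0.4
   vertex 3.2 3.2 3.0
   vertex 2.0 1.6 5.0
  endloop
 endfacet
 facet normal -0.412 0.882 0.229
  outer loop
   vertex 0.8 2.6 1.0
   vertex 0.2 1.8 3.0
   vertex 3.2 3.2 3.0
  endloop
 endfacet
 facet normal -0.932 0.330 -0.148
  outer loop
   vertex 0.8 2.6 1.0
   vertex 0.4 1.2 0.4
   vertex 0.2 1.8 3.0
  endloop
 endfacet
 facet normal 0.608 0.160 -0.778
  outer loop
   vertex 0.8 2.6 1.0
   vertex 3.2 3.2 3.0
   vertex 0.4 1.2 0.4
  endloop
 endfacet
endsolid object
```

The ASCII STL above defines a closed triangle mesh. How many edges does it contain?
9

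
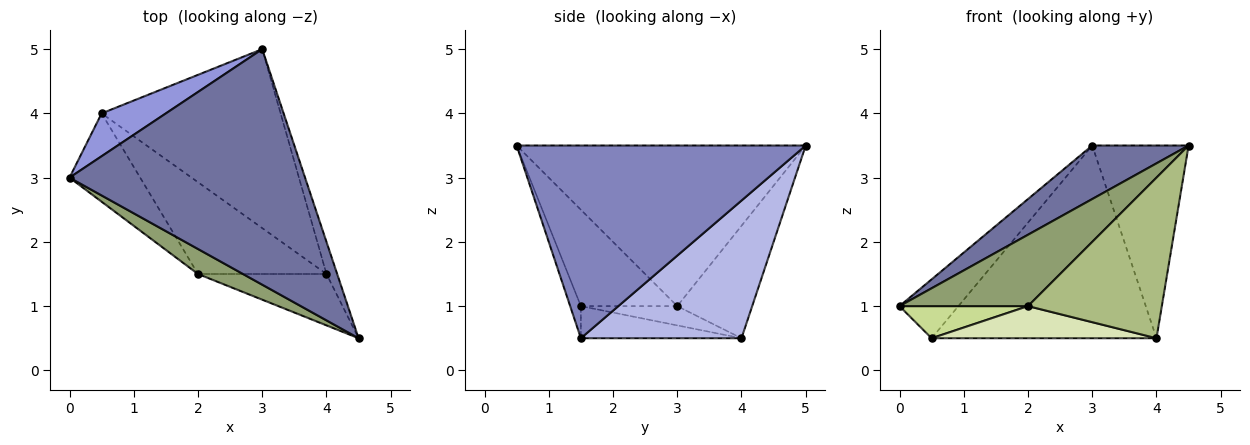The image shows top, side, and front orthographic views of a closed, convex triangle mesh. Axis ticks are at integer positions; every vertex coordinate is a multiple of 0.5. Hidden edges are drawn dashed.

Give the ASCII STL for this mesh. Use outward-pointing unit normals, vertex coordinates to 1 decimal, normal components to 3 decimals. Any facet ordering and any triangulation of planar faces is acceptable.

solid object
 facet normal -0.554 -0.185 0.812
  outer loop
   vertex 3.0 5.0 3.5
   vertex 0.0 3.0 1.0
   vertex 4.5 0.5 3.5
  endloop
 endfacet
 facet normal 0.947 0.316 -0.053
  outer loop
   vertex 4.0 1.5 0.5
   vertex 3.0 5.0 3.5
   vertex 4.5 0.5 3.5
  endloop
 endfacet
 facet normal -0.717 0.564 0.410
  outer loop
   vertex 0.5 4.0 0.5
   vertex 0.0 3.0 1.0
   vertex 3.0 5.0 3.5
  endloop
 endfacet
 facet normal 0.464 0.649 -0.603
  outer loop
   vertex 0.5 4.0 0.5
   vertex 3.0 5.0 3.5
   vertex 4.0 1.5 0.5
  endloop
 endfacet
 facet normal -0.578 -0.770 0.270
  outer loop
   vertex 2.0 1.5 1.0
   vertex 4.5 0.5 3.5
   vertex 0.0 3.0 1.0
  endloop
 endfacet
 facet normal -0.076 -0.950 -0.304
  outer loop
   vertex 2.0 1.5 1.0
   vertex 4.0 1.5 0.5
   vertex 4.5 0.5 3.5
  endloop
 endfacet
 facet normal -0.248 -0.331 -0.910
  outer loop
   vertex 2.0 1.5 1.0
   vertex 0.0 3.0 1.0
   vertex 0.5 4.0 0.5
  endloop
 endfacet
 facet normal -0.230 -0.322 -0.919
  outer loop
   vertex 2.0 1.5 1.0
   vertex 0.5 4.0 0.5
   vertex 4.0 1.5 0.5
  endloop
 endfacet
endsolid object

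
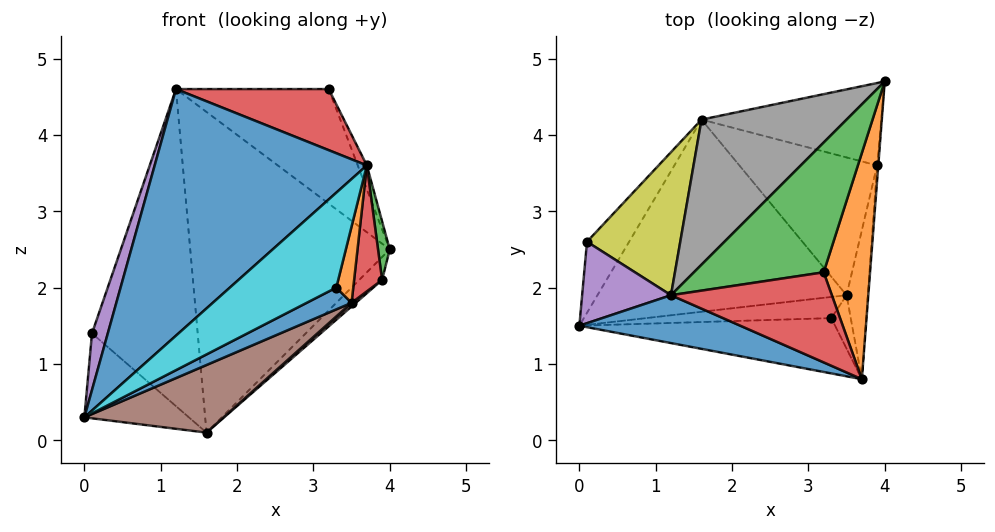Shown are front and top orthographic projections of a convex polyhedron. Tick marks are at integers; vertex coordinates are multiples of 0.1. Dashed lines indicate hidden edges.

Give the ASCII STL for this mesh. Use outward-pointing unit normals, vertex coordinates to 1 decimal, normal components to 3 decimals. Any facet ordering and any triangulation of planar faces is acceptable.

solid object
 facet normal -0.335 -0.925 0.180
  outer loop
   vertex 1.2 1.9 4.6
   vertex 0.0 1.5 0.3
   vertex 3.7 0.8 3.6
  endloop
 endfacet
 facet normal 0.916 0.042 0.399
  outer loop
   vertex 3.2 2.2 4.6
   vertex 3.7 0.8 3.6
   vertex 4.0 4.7 2.5
  endloop
 endfacet
 facet normal -0.099 0.658 0.746
  outer loop
   vertex 3.2 2.2 4.6
   vertex 4.0 4.7 2.5
   vertex 1.2 1.9 4.6
  endloop
 endfacet
 facet normal 0.084 -0.559 0.825
  outer loop
   vertex 3.2 2.2 4.6
   vertex 1.2 1.9 4.6
   vertex 3.7 0.8 3.6
  endloop
 endfacet
 facet normal -0.940 -0.195 0.280
  outer loop
   vertex 0.1 2.6 1.4
   vertex 0.0 1.5 0.3
   vertex 1.2 1.9 4.6
  endloop
 endfacet
 facet normal 0.404 -0.304 -0.863
  outer loop
   vertex 1.6 4.2 0.1
   vertex 3.5 1.9 1.8
   vertex 0.0 1.5 0.3
  endloop
 endfacet
 facet normal -0.809 0.451 -0.378
  outer loop
   vertex 1.6 4.2 0.1
   vertex 0.0 1.5 0.3
   vertex 0.1 2.6 1.4
  endloop
 endfacet
 facet normal -0.516 0.781 0.353
  outer loop
   vertex 1.6 4.2 0.1
   vertex 1.2 1.9 4.6
   vertex 4.0 4.7 2.5
  endloop
 endfacet
 facet normal -0.524 0.776 0.350
  outer loop
   vertex 1.6 4.2 0.1
   vertex 0.1 2.6 1.4
   vertex 1.2 1.9 4.6
  endloop
 endfacet
 facet normal 0.275 -0.831 -0.484
  outer loop
   vertex 3.3 1.6 2.0
   vertex 3.7 0.8 3.6
   vertex 0.0 1.5 0.3
  endloop
 endfacet
 facet normal 0.356 -0.671 -0.651
  outer loop
   vertex 3.3 1.6 2.0
   vertex 0.0 1.5 0.3
   vertex 3.5 1.9 1.8
  endloop
 endfacet
 facet normal 0.548 -0.685 -0.480
  outer loop
   vertex 3.3 1.6 2.0
   vertex 3.5 1.9 1.8
   vertex 3.7 0.8 3.6
  endloop
 endfacet
 facet normal 0.996 -0.083 -0.022
  outer loop
   vertex 3.9 3.6 2.1
   vertex 4.0 4.7 2.5
   vertex 3.7 0.8 3.6
  endloop
 endfacet
 facet normal 0.957 -0.186 -0.220
  outer loop
   vertex 3.9 3.6 2.1
   vertex 3.7 0.8 3.6
   vertex 3.5 1.9 1.8
  endloop
 endfacet
 facet normal 0.672 0.198 -0.713
  outer loop
   vertex 3.9 3.6 2.1
   vertex 1.6 4.2 0.1
   vertex 4.0 4.7 2.5
  endloop
 endfacet
 facet normal 0.653 -0.020 -0.757
  outer loop
   vertex 3.9 3.6 2.1
   vertex 3.5 1.9 1.8
   vertex 1.6 4.2 0.1
  endloop
 endfacet
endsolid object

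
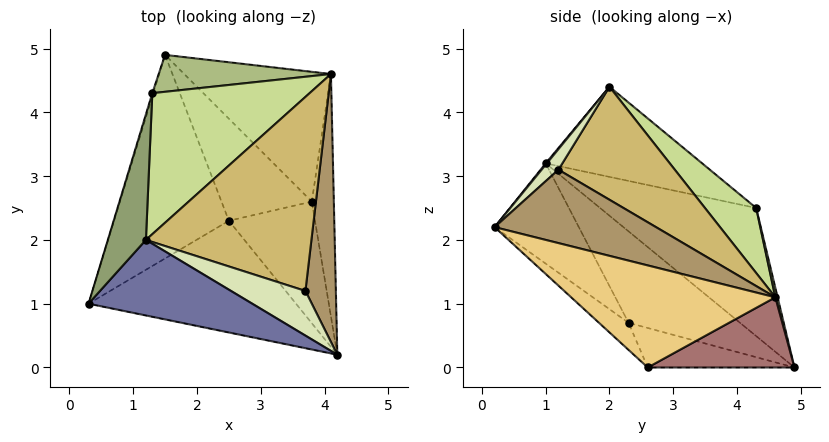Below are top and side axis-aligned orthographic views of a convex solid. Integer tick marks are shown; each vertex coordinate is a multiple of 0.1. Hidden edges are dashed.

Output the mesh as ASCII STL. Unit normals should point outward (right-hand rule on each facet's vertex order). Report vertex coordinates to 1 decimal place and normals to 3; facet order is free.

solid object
 facet normal 0.006 -0.770 0.638
  outer loop
   vertex 1.2 2.0 4.4
   vertex 0.3 1.0 3.2
   vertex 4.2 0.2 2.2
  endloop
 endfacet
 facet normal -0.308 -0.705 -0.638
  outer loop
   vertex 2.5 2.3 0.7
   vertex 4.2 0.2 2.2
   vertex 0.3 1.0 3.2
  endloop
 endfacet
 facet normal -0.568 -0.411 -0.713
  outer loop
   vertex 2.5 2.3 0.7
   vertex 0.3 1.0 3.2
   vertex 1.5 4.9 0.0
  endloop
 endfacet
 facet normal -0.957 0.289 -0.007
  outer loop
   vertex 1.3 4.3 2.5
   vertex 1.5 4.9 0.0
   vertex 0.3 1.0 3.2
  endloop
 endfacet
 facet normal -0.866 0.340 0.366
  outer loop
   vertex 1.3 4.3 2.5
   vertex 0.3 1.0 3.2
   vertex 1.2 2.0 4.4
  endloop
 endfacet
 facet normal 0.013 0.972 0.234
  outer loop
   vertex 1.3 4.3 2.5
   vertex 4.1 4.6 1.1
   vertex 1.5 4.9 0.0
  endloop
 endfacet
 facet normal 0.306 0.598 0.740
  outer loop
   vertex 1.3 4.3 2.5
   vertex 1.2 2.0 4.4
   vertex 4.1 4.6 1.1
  endloop
 endfacet
 facet normal 0.215 -0.592 0.777
  outer loop
   vertex 3.7 1.2 3.1
   vertex 1.2 2.0 4.4
   vertex 4.2 0.2 2.2
  endloop
 endfacet
 facet normal 0.917 0.116 0.381
  outer loop
   vertex 3.7 1.2 3.1
   vertex 4.2 0.2 2.2
   vertex 4.1 4.6 1.1
  endloop
 endfacet
 facet normal 0.520 0.387 0.762
  outer loop
   vertex 3.7 1.2 3.1
   vertex 4.1 4.6 1.1
   vertex 1.2 2.0 4.4
  endloop
 endfacet
 facet normal 0.977 -0.031 -0.211
  outer loop
   vertex 3.8 2.6 0.0
   vertex 4.1 4.6 1.1
   vertex 4.2 0.2 2.2
  endloop
 endfacet
 facet normal -0.221 -0.679 -0.700
  outer loop
   vertex 3.8 2.6 0.0
   vertex 4.2 0.2 2.2
   vertex 2.5 2.3 0.7
  endloop
 endfacet
 facet normal 0.396 0.396 -0.828
  outer loop
   vertex 3.8 2.6 0.0
   vertex 1.5 4.9 0.0
   vertex 4.1 4.6 1.1
  endloop
 endfacet
 facet normal -0.372 -0.372 -0.850
  outer loop
   vertex 3.8 2.6 0.0
   vertex 2.5 2.3 0.7
   vertex 1.5 4.9 0.0
  endloop
 endfacet
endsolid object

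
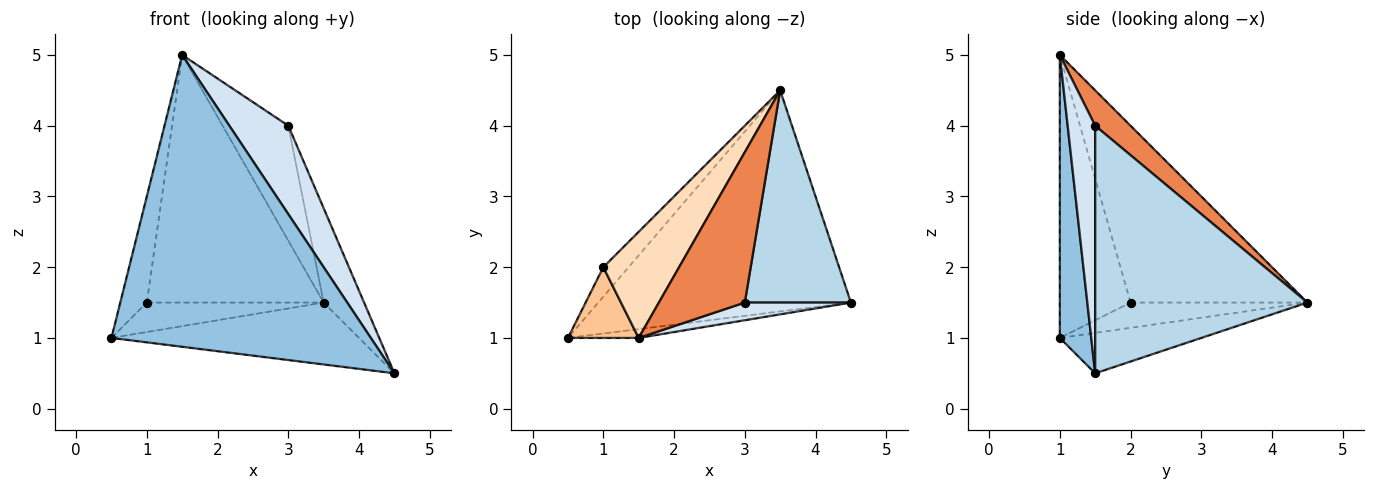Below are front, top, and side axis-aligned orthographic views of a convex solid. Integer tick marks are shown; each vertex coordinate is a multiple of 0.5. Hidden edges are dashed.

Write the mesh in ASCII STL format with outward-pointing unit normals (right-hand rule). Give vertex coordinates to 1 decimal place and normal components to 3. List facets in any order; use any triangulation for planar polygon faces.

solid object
 facet normal -0.152 0.266 -0.952
  outer loop
   vertex 3.5 4.5 1.5
   vertex 4.5 1.5 0.5
   vertex 0.5 1.0 1.0
  endloop
 endfacet
 facet normal 0.120 -0.992 -0.030
  outer loop
   vertex 1.5 1.0 5.0
   vertex 0.5 1.0 1.0
   vertex 4.5 1.5 0.5
  endloop
 endfacet
 facet normal 0.905 0.172 0.388
  outer loop
   vertex 3.0 1.5 4.0
   vertex 4.5 1.5 0.5
   vertex 3.5 4.5 1.5
  endloop
 endfacet
 facet normal 0.416 -0.892 0.178
  outer loop
   vertex 3.0 1.5 4.0
   vertex 1.5 1.0 5.0
   vertex 4.5 1.5 0.5
  endloop
 endfacet
 facet normal 0.311 0.577 0.755
  outer loop
   vertex 3.0 1.5 4.0
   vertex 3.5 4.5 1.5
   vertex 1.5 1.0 5.0
  endloop
 endfacet
 facet normal -0.577 0.577 -0.577
  outer loop
   vertex 1.0 2.0 1.5
   vertex 3.5 4.5 1.5
   vertex 0.5 1.0 1.0
  endloop
 endfacet
 facet normal -0.912 0.342 0.228
  outer loop
   vertex 1.0 2.0 1.5
   vertex 0.5 1.0 1.0
   vertex 1.5 1.0 5.0
  endloop
 endfacet
 facet normal -0.677 0.677 0.290
  outer loop
   vertex 1.0 2.0 1.5
   vertex 1.5 1.0 5.0
   vertex 3.5 4.5 1.5
  endloop
 endfacet
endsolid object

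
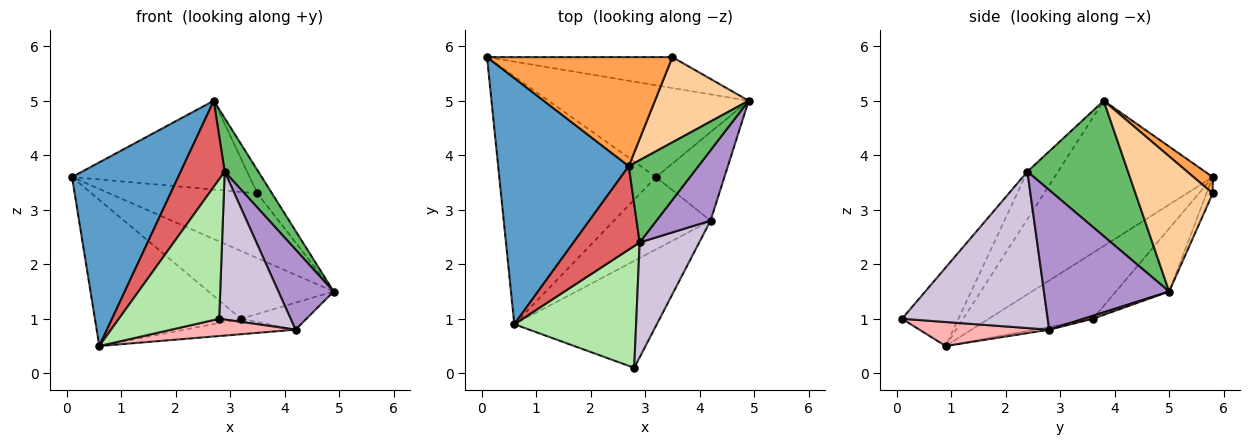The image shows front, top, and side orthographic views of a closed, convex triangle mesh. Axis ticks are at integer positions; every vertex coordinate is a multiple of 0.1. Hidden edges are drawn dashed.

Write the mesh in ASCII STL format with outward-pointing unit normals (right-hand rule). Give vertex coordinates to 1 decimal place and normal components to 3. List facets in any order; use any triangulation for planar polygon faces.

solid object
 facet normal -0.665 -0.446 0.598
  outer loop
   vertex 0.6 0.9 0.5
   vertex 2.7 3.8 5.0
   vertex 0.1 5.8 3.6
  endloop
 endfacet
 facet normal -0.038 0.902 -0.430
  outer loop
   vertex 3.5 5.8 3.3
   vertex 4.9 5.0 1.5
   vertex 0.1 5.8 3.6
  endloop
 endfacet
 facet normal 0.068 0.630 0.773
  outer loop
   vertex 3.5 5.8 3.3
   vertex 0.1 5.8 3.6
   vertex 2.7 3.8 5.0
  endloop
 endfacet
 facet normal 0.812 0.154 0.563
  outer loop
   vertex 3.5 5.8 3.3
   vertex 2.7 3.8 5.0
   vertex 4.9 5.0 1.5
  endloop
 endfacet
 facet normal 0.853 -0.285 0.438
  outer loop
   vertex 2.9 2.4 3.7
   vertex 4.9 5.0 1.5
   vertex 2.7 3.8 5.0
  endloop
 endfacet
 facet normal -0.390 -0.694 0.605
  outer loop
   vertex 2.9 2.4 3.7
   vertex 0.6 0.9 0.5
   vertex 2.8 0.1 1.0
  endloop
 endfacet
 facet normal -0.447 -0.642 0.623
  outer loop
   vertex 2.9 2.4 3.7
   vertex 2.7 3.8 5.0
   vertex 0.6 0.9 0.5
  endloop
 endfacet
 facet normal 0.164 -0.157 -0.974
  outer loop
   vertex 4.2 2.8 0.8
   vertex 2.8 0.1 1.0
   vertex 0.6 0.9 0.5
  endloop
 endfacet
 facet normal 0.862 -0.381 0.334
  outer loop
   vertex 4.2 2.8 0.8
   vertex 4.9 5.0 1.5
   vertex 2.9 2.4 3.7
  endloop
 endfacet
 facet normal 0.850 -0.417 0.323
  outer loop
   vertex 4.2 2.8 0.8
   vertex 2.9 2.4 3.7
   vertex 2.8 0.1 1.0
  endloop
 endfacet
 facet normal 0.042 0.291 -0.956
  outer loop
   vertex 3.2 3.6 1.0
   vertex 4.9 5.0 1.5
   vertex 4.2 2.8 0.8
  endloop
 endfacet
 facet normal -0.029 0.209 -0.978
  outer loop
   vertex 3.2 3.6 1.0
   vertex 4.2 2.8 0.8
   vertex 0.6 0.9 0.5
  endloop
 endfacet
 facet normal -0.245 0.576 -0.780
  outer loop
   vertex 3.2 3.6 1.0
   vertex 0.1 5.8 3.6
   vertex 4.9 5.0 1.5
  endloop
 endfacet
 facet normal -0.340 0.478 -0.810
  outer loop
   vertex 3.2 3.6 1.0
   vertex 0.6 0.9 0.5
   vertex 0.1 5.8 3.6
  endloop
 endfacet
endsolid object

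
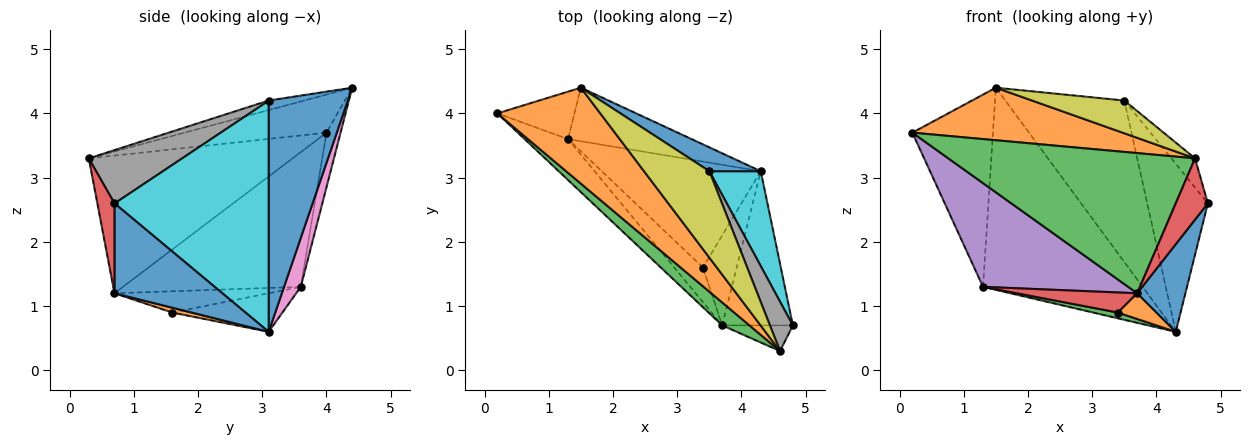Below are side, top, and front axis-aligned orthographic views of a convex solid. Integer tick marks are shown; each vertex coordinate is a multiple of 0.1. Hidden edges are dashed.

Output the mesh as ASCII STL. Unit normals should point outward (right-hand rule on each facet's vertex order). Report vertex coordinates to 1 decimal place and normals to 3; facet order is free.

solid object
 facet normal 0.742 -0.331 -0.583
  outer loop
   vertex 3.7 0.7 1.2
   vertex 4.3 3.1 0.6
   vertex 4.8 0.7 2.6
  endloop
 endfacet
 facet normal -0.309 -0.457 0.834
  outer loop
   vertex 4.6 0.3 3.3
   vertex 1.5 4.4 4.4
   vertex 0.2 4.0 3.7
  endloop
 endfacet
 facet normal -0.632 -0.765 0.125
  outer loop
   vertex 4.6 0.3 3.3
   vertex 0.2 4.0 3.7
   vertex 3.7 0.7 1.2
  endloop
 endfacet
 facet normal 0.441 -0.828 -0.347
  outer loop
   vertex 4.6 0.3 3.3
   vertex 3.7 0.7 1.2
   vertex 4.8 0.7 2.6
  endloop
 endfacet
 facet normal -0.752 -0.614 -0.242
  outer loop
   vertex 1.3 3.6 1.3
   vertex 3.7 0.7 1.2
   vertex 0.2 4.0 3.7
  endloop
 endfacet
 facet normal -0.167 0.957 -0.236
  outer loop
   vertex 1.3 3.6 1.3
   vertex 0.2 4.0 3.7
   vertex 1.5 4.4 4.4
  endloop
 endfacet
 facet normal 0.101 0.962 -0.255
  outer loop
   vertex 1.3 3.6 1.3
   vertex 1.5 4.4 4.4
   vertex 4.3 3.1 0.6
  endloop
 endfacet
 facet normal 0.894 0.227 0.385
  outer loop
   vertex 3.5 3.1 4.2
   vertex 4.6 0.3 3.3
   vertex 4.8 0.7 2.6
  endloop
 endfacet
 facet normal -0.136 -0.351 0.926
  outer loop
   vertex 3.5 3.1 4.2
   vertex 1.5 4.4 4.4
   vertex 4.6 0.3 3.3
  endloop
 endfacet
 facet normal 0.911 0.359 0.203
  outer loop
   vertex 3.5 3.1 4.2
   vertex 4.8 0.7 2.6
   vertex 4.3 3.1 0.6
  endloop
 endfacet
 facet normal 0.549 0.827 0.122
  outer loop
   vertex 3.5 3.1 4.2
   vertex 4.3 3.1 0.6
   vertex 1.5 4.4 4.4
  endloop
 endfacet
 facet normal 0.136 -0.272 -0.953
  outer loop
   vertex 3.4 1.6 0.9
   vertex 4.3 3.1 0.6
   vertex 3.7 0.7 1.2
  endloop
 endfacet
 facet normal -0.235 -0.053 -0.970
  outer loop
   vertex 3.4 1.6 0.9
   vertex 1.3 3.6 1.3
   vertex 4.3 3.1 0.6
  endloop
 endfacet
 facet normal -0.541 -0.423 -0.727
  outer loop
   vertex 3.4 1.6 0.9
   vertex 3.7 0.7 1.2
   vertex 1.3 3.6 1.3
  endloop
 endfacet
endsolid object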